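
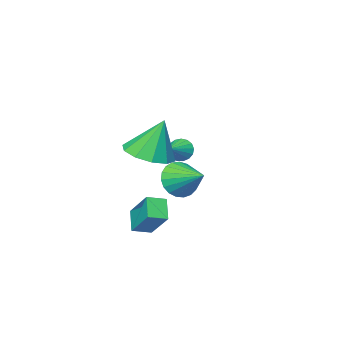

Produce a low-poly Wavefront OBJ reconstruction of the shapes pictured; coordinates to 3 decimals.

v 2.236 -1.039 -0.94
v 3.238 -1.238 -0.658
v 1.844 -0.601 0.76
v 3.198 -0.608 -0.83
v 2.79 -0.142 -1.044
v 2.171 -0.019 -1.219
v 1.577 -0.286 -1.287
v 1.234 -0.841 -1.223
v 1.275 -1.471 -1.051
v 1.682 -1.937 -0.837
v 2.302 -2.06 -0.662
v 2.896 -1.793 -0.594
v -1.668 -4.105 -2.436
v -1.378 -4.333 -2.897
v -0.752 -3.695 -2.064
v -1.456 -4.077 -2.986
v -1.583 -3.827 -2.95
v -1.729 -3.641 -2.796
v -1.861 -3.561 -2.56
v -1.949 -3.606 -2.295
v -1.972 -3.764 -2.063
v -1.926 -4.001 -1.916
v -1.821 -4.262 -1.889
v -1.68 -4.486 -1.987
v -1.537 -4.624 -2.188
v -1.424 -4.642 -2.446
v -1.366 -4.537 -2.702
v 1.902 0.39 -1.958
v 2.321 0.704 -2.641
v 1.838 1.73 -1.382
v 1.98 0.731 -2.744
v 1.625 0.7 -2.711
v 1.318 0.615 -2.548
v 1.112 0.491 -2.283
v 1.043 0.35 -1.961
v 1.123 0.216 -1.64
v 1.337 0.111 -1.373
v 1.649 0.055 -1.207
v 2.005 0.057 -1.172
v 2.343 0.116 -1.272
v 2.605 0.223 -1.491
v 2.745 0.359 -1.79
v 2.74 0.5 -2.119
v 2.59 0.622 -2.42
v 2.566 -1.782 -4.077
v 2.693 -0.599 -2.963
v 1.826 -1.516 -4.274
v 1.954 -0.333 -3.16
v 2.986 -1.147 -4.8
v 3.114 0.036 -3.686
v 2.247 -0.881 -4.997
v 2.374 0.302 -3.883
f 2 1 4
f 2 4 3
f 4 1 5
f 4 5 3
f 5 1 6
f 5 6 3
f 6 1 7
f 6 7 3
f 7 1 8
f 7 8 3
f 8 1 9
f 8 9 3
f 9 1 10
f 9 10 3
f 10 1 11
f 10 11 3
f 11 1 12
f 11 12 3
f 12 1 2
f 12 2 3
f 14 13 16
f 14 16 15
f 16 13 17
f 16 17 15
f 17 13 18
f 17 18 15
f 18 13 19
f 18 19 15
f 19 13 20
f 19 20 15
f 20 13 21
f 20 21 15
f 21 13 22
f 21 22 15
f 22 13 23
f 22 23 15
f 23 13 24
f 23 24 15
f 24 13 25
f 24 25 15
f 25 13 26
f 25 26 15
f 26 13 27
f 26 27 15
f 27 13 14
f 27 14 15
f 29 28 31
f 29 31 30
f 31 28 32
f 31 32 30
f 32 28 33
f 32 33 30
f 33 28 34
f 33 34 30
f 34 28 35
f 34 35 30
f 35 28 36
f 35 36 30
f 36 28 37
f 36 37 30
f 37 28 38
f 37 38 30
f 38 28 39
f 38 39 30
f 39 28 40
f 39 40 30
f 40 28 41
f 40 41 30
f 41 28 42
f 41 42 30
f 42 28 43
f 42 43 30
f 43 28 44
f 43 44 30
f 44 28 29
f 44 29 30
f 46 48 45
f 49 46 45
f 45 48 47
f 47 49 45
f 46 52 48
f 50 46 49
f 50 52 46
f 48 52 47
f 51 49 47
f 47 52 51
f 51 50 49
f 52 50 51



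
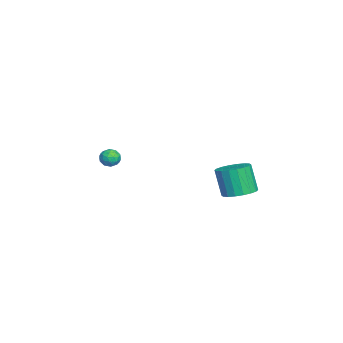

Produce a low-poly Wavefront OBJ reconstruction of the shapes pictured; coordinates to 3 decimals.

v -4.355 -3.087 -1.991
v -4.033 -3.006 -2.564
v -3.907 -4.054 -1.876
v -3.585 -3.973 -2.449
v -3.42 -3.607 -1.922
v -3.697 -3.01 -1.993
v -4.243 -4.05 -2.447
v -4.52 -3.453 -2.518
v -3.963 -3.601 -2.846
v -3.455 -3.327 -2.521
v -4.485 -3.733 -1.919
v -3.977 -3.459 -1.594
v -4.233 -2.962 -2.287
v -3.707 -4.098 -2.153
v -3.61 -3.883 -1.843
v -3.421 -3.836 -2.179
v -4.036 -2.964 -1.952
v -3.847 -2.916 -2.289
v -3.487 -3.27 -1.911
v -4.093 -4.144 -2.151
v -3.904 -4.096 -2.488
v -4.519 -3.224 -2.261
v -4.33 -3.177 -2.597
v -4.453 -3.79 -2.529
v -4.003 -3.264 -2.79
v -3.74 -3.832 -2.723
v -4.126 -3.878 -2.722
v -4.289 -3.526 -2.763
v -3.704 -3.103 -2.599
v -3.441 -3.671 -2.532
v -3.344 -3.456 -2.222
v -3.507 -3.105 -2.263
v -3.663 -3.453 -2.765
v -4.499 -3.389 -1.908
v -4.236 -3.957 -1.841
v -4.433 -3.955 -2.177
v -4.596 -3.604 -2.218
v -4.2 -3.228 -1.717
v -3.937 -3.796 -1.65
v -3.651 -3.534 -1.677
v -3.814 -3.182 -1.718
v -4.277 -3.607 -1.675
v 0.982 4.017 -2.172
v 1.787 3.445 -2.101
v 1.343 3.03 -0.417
v 0.538 3.603 -0.488
v 1.933 3.838 -1.965
v 1.49 3.423 -0.281
v 1.892 4.266 -1.871
v 1.448 3.852 -0.187
v 1.67 4.645 -1.836
v 1.226 4.231 -0.152
v 1.311 4.9 -1.868
v 0.868 4.485 -0.184
v 0.888 4.98 -1.96
v 0.444 4.565 -0.276
v 0.483 4.869 -2.094
v 0.039 4.454 -0.41
v 0.177 4.59 -2.243
v -0.267 4.175 -0.559
v 0.03 4.197 -2.379
v -0.413 3.782 -0.695
v 0.072 3.768 -2.473
v -0.372 3.354 -0.789
v 0.294 3.389 -2.508
v -0.15 2.975 -0.824
v 0.652 3.135 -2.476
v 0.209 2.72 -0.792
v 1.076 3.055 -2.384
v 0.632 2.64 -0.7
v 1.481 3.166 -2.25
v 1.037 2.751 -0.566
f 1 38 17
f 38 12 41
f 17 41 6
f 38 41 17
f 1 17 13
f 17 6 18
f 13 18 2
f 17 18 13
f 1 13 22
f 13 2 23
f 22 23 8
f 13 23 22
f 1 22 34
f 22 8 37
f 34 37 11
f 22 37 34
f 1 34 38
f 34 11 42
f 38 42 12
f 34 42 38
f 2 18 29
f 18 6 32
f 29 32 10
f 18 32 29
f 6 41 19
f 41 12 40
f 19 40 5
f 41 40 19
f 12 42 39
f 42 11 35
f 39 35 3
f 42 35 39
f 11 37 36
f 37 8 24
f 36 24 7
f 37 24 36
f 8 23 28
f 23 2 25
f 28 25 9
f 23 25 28
f 4 30 16
f 30 10 31
f 16 31 5
f 30 31 16
f 4 16 14
f 16 5 15
f 14 15 3
f 16 15 14
f 4 14 21
f 14 3 20
f 21 20 7
f 14 20 21
f 4 21 26
f 21 7 27
f 26 27 9
f 21 27 26
f 4 26 30
f 26 9 33
f 30 33 10
f 26 33 30
f 5 31 19
f 31 10 32
f 19 32 6
f 31 32 19
f 3 15 39
f 15 5 40
f 39 40 12
f 15 40 39
f 7 20 36
f 20 3 35
f 36 35 11
f 20 35 36
f 9 27 28
f 27 7 24
f 28 24 8
f 27 24 28
f 10 33 29
f 33 9 25
f 29 25 2
f 33 25 29
f 44 43 47
f 44 47 45
f 45 47 48
f 45 48 46
f 47 43 49
f 47 49 48
f 48 49 50
f 48 50 46
f 49 43 51
f 49 51 50
f 50 51 52
f 50 52 46
f 51 43 53
f 51 53 52
f 52 53 54
f 52 54 46
f 53 43 55
f 53 55 54
f 54 55 56
f 54 56 46
f 55 43 57
f 55 57 56
f 56 57 58
f 56 58 46
f 57 43 59
f 57 59 58
f 58 59 60
f 58 60 46
f 59 43 61
f 59 61 60
f 60 61 62
f 60 62 46
f 61 43 63
f 61 63 62
f 62 63 64
f 62 64 46
f 63 43 65
f 63 65 64
f 64 65 66
f 64 66 46
f 65 43 67
f 65 67 66
f 66 67 68
f 66 68 46
f 67 43 69
f 67 69 68
f 68 69 70
f 68 70 46
f 69 43 71
f 69 71 70
f 70 71 72
f 70 72 46
f 71 43 44
f 71 44 72
f 72 44 45
f 72 45 46



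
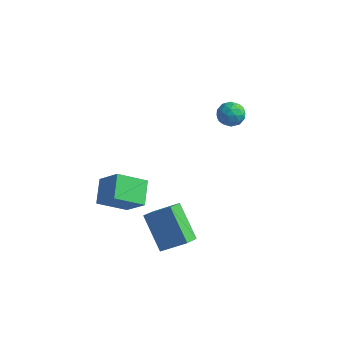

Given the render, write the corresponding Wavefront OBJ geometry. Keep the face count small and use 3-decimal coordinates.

v 0.712 -3.054 -4.602
v -0.231 -4.187 -3.735
v 0.12 -1.989 -3.854
v -0.823 -3.121 -2.988
v 1.863 -3.179 -3.512
v 0.92 -4.311 -2.646
v 1.271 -2.113 -2.765
v 0.328 -3.246 -1.898
v 2.688 -4.427 -2.889
v 3.789 -3.842 -2.109
v 2.545 -3.459 -3.413
v 3.646 -2.874 -2.633
v 4.054 -5.026 -4.367
v 5.155 -4.441 -3.587
v 3.911 -4.058 -4.891
v 5.012 -3.473 -4.111
v 2.635 2.662 0.427
v 3.366 2.835 0.328
v 2.814 1.585 -0.128
v 3.545 1.758 -0.227
v 3.279 1.621 0.468
v 3.168 2.287 0.812
v 3.012 2.133 -0.612
v 2.901 2.799 -0.268
v 3.598 2.508 -0.314
v 3.764 2.191 0.354
v 2.416 2.229 -0.154
v 2.582 1.912 0.514
v 2.985 2.843 0.426
v 3.195 1.577 -0.226
v 3.039 1.497 0.182
v 3.468 1.598 0.124
v 2.869 2.521 0.711
v 3.298 2.622 0.652
v 3.247 1.909 0.735
v 2.882 1.798 -0.452
v 3.311 1.899 -0.511
v 2.712 2.822 0.076
v 3.141 2.923 0.018
v 2.933 2.511 -0.535
v 3.551 2.752 -0.009
v 3.656 2.119 -0.335
v 3.343 2.34 -0.561
v 3.278 2.731 -0.36
v 3.648 2.566 0.383
v 3.753 1.933 0.057
v 3.597 1.853 0.466
v 3.532 2.244 0.667
v 3.785 2.374 0.006
v 2.427 2.487 0.143
v 2.532 1.854 -0.183
v 2.648 2.176 -0.467
v 2.583 2.567 -0.266
v 2.524 2.301 0.535
v 2.629 1.668 0.209
v 2.902 1.689 0.56
v 2.837 2.08 0.761
v 2.395 2.046 0.194
f 2 4 1
f 5 2 1
f 1 4 3
f 3 5 1
f 2 8 4
f 6 2 5
f 6 8 2
f 4 8 3
f 7 5 3
f 3 8 7
f 7 6 5
f 8 6 7
f 10 12 9
f 13 10 9
f 9 12 11
f 11 13 9
f 10 16 12
f 14 10 13
f 14 16 10
f 12 16 11
f 15 13 11
f 11 16 15
f 15 14 13
f 16 14 15
f 17 54 33
f 54 28 57
f 33 57 22
f 54 57 33
f 17 33 29
f 33 22 34
f 29 34 18
f 33 34 29
f 17 29 38
f 29 18 39
f 38 39 24
f 29 39 38
f 17 38 50
f 38 24 53
f 50 53 27
f 38 53 50
f 17 50 54
f 50 27 58
f 54 58 28
f 50 58 54
f 18 34 45
f 34 22 48
f 45 48 26
f 34 48 45
f 22 57 35
f 57 28 56
f 35 56 21
f 57 56 35
f 28 58 55
f 58 27 51
f 55 51 19
f 58 51 55
f 27 53 52
f 53 24 40
f 52 40 23
f 53 40 52
f 24 39 44
f 39 18 41
f 44 41 25
f 39 41 44
f 20 46 32
f 46 26 47
f 32 47 21
f 46 47 32
f 20 32 30
f 32 21 31
f 30 31 19
f 32 31 30
f 20 30 37
f 30 19 36
f 37 36 23
f 30 36 37
f 20 37 42
f 37 23 43
f 42 43 25
f 37 43 42
f 20 42 46
f 42 25 49
f 46 49 26
f 42 49 46
f 21 47 35
f 47 26 48
f 35 48 22
f 47 48 35
f 19 31 55
f 31 21 56
f 55 56 28
f 31 56 55
f 23 36 52
f 36 19 51
f 52 51 27
f 36 51 52
f 25 43 44
f 43 23 40
f 44 40 24
f 43 40 44
f 26 49 45
f 49 25 41
f 45 41 18
f 49 41 45



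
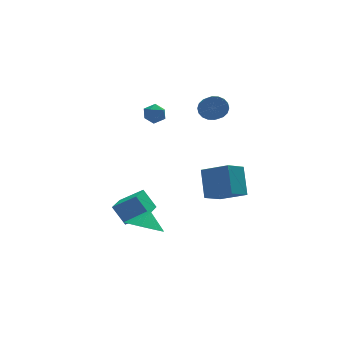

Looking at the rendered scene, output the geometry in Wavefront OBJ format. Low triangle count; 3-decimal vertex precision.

v 3.198 -4.172 -0.666
v 3.401 -2.997 0.736
v 2.11 -3.049 -1.45
v 2.312 -1.874 -0.049
v 4.268 -3.586 -1.311
v 4.47 -2.411 0.09
v 3.179 -2.463 -2.096
v 3.382 -1.288 -0.694
v 4.163 1.819 2.322
v 4.509 1.405 1.773
v 4.143 -0.113 2.689
v 3.797 0.301 3.238
v 4.765 1.474 1.99
v 4.4 -0.045 2.905
v 4.902 1.611 2.272
v 4.537 0.093 3.188
v 4.893 1.789 2.565
v 4.528 0.271 3.48
v 4.739 1.974 2.809
v 4.374 0.456 3.724
v 4.471 2.128 2.957
v 4.106 0.609 3.872
v 4.142 2.22 2.979
v 3.776 0.702 3.895
v 3.817 2.233 2.871
v 3.451 0.715 3.787
v 3.56 2.165 2.655
v 3.195 0.646 3.57
v 3.423 2.027 2.372
v 3.058 0.509 3.288
v 3.432 1.849 2.08
v 3.067 0.331 2.995
v 3.586 1.664 1.836
v 3.221 0.146 2.751
v 3.854 1.511 1.688
v 3.489 -0.008 2.603
v 4.184 1.418 1.665
v 3.818 -0.1 2.581
v 0.896 3.205 1.49
v 1.586 3.107 1.39
v 0.934 2.533 2.41
v 1.624 2.435 2.31
v 1.383 3.066 2.511
v 1.36 3.481 1.942
v 1.16 2.159 1.858
v 1.137 2.574 1.289
v 1.75 2.46 1.618
v 1.888 3.021 2.021
v 0.632 2.619 1.779
v 0.77 3.18 2.182
v -1.016 -2.518 -3.374
v -0.179 -2.175 -3.982
v -0.544 -2.062 -2.466
v -0.465 -1.824 -4.009
v -0.847 -1.594 -3.926
v -1.257 -1.523 -3.748
v -1.626 -1.624 -3.505
v -1.89 -1.88 -3.239
v -2.002 -2.246 -2.997
v -1.944 -2.659 -2.819
v -1.726 -3.048 -2.738
v -1.385 -3.345 -2.767
v -0.98 -3.499 -2.9
v -0.581 -3.483 -3.116
v -0.258 -3.301 -3.376
v -0.066 -2.983 -3.635
v -0.038 -2.585 -3.85
v -0.138 -0.661 -3.691
v -0.669 -0.021 -2.615
v -1.33 -0.187 -4.561
v -1.861 0.453 -3.485
v 0.661 0.647 -4.075
v 0.13 1.287 -2.999
v -0.531 1.121 -4.945
v -1.062 1.761 -3.869
f 2 4 1
f 5 2 1
f 1 4 3
f 3 5 1
f 2 8 4
f 6 2 5
f 6 8 2
f 4 8 3
f 7 5 3
f 3 8 7
f 7 6 5
f 8 6 7
f 10 9 13
f 10 13 11
f 11 13 14
f 11 14 12
f 13 9 15
f 13 15 14
f 14 15 16
f 14 16 12
f 15 9 17
f 15 17 16
f 16 17 18
f 16 18 12
f 17 9 19
f 17 19 18
f 18 19 20
f 18 20 12
f 19 9 21
f 19 21 20
f 20 21 22
f 20 22 12
f 21 9 23
f 21 23 22
f 22 23 24
f 22 24 12
f 23 9 25
f 23 25 24
f 24 25 26
f 24 26 12
f 25 9 27
f 25 27 26
f 26 27 28
f 26 28 12
f 27 9 29
f 27 29 28
f 28 29 30
f 28 30 12
f 29 9 31
f 29 31 30
f 30 31 32
f 30 32 12
f 31 9 33
f 31 33 32
f 32 33 34
f 32 34 12
f 33 9 35
f 33 35 34
f 34 35 36
f 34 36 12
f 35 9 37
f 35 37 36
f 36 37 38
f 36 38 12
f 37 9 10
f 37 10 38
f 38 10 11
f 38 11 12
f 39 50 44
f 39 44 40
f 39 40 46
f 39 46 49
f 39 49 50
f 40 44 48
f 44 50 43
f 50 49 41
f 49 46 45
f 46 40 47
f 42 48 43
f 42 43 41
f 42 41 45
f 42 45 47
f 42 47 48
f 43 48 44
f 41 43 50
f 45 41 49
f 47 45 46
f 48 47 40
f 52 51 54
f 52 54 53
f 54 51 55
f 54 55 53
f 55 51 56
f 55 56 53
f 56 51 57
f 56 57 53
f 57 51 58
f 57 58 53
f 58 51 59
f 58 59 53
f 59 51 60
f 59 60 53
f 60 51 61
f 60 61 53
f 61 51 62
f 61 62 53
f 62 51 63
f 62 63 53
f 63 51 64
f 63 64 53
f 64 51 65
f 64 65 53
f 65 51 66
f 65 66 53
f 66 51 67
f 66 67 53
f 67 51 52
f 67 52 53
f 69 71 68
f 72 69 68
f 68 71 70
f 70 72 68
f 69 75 71
f 73 69 72
f 73 75 69
f 71 75 70
f 74 72 70
f 70 75 74
f 74 73 72
f 75 73 74



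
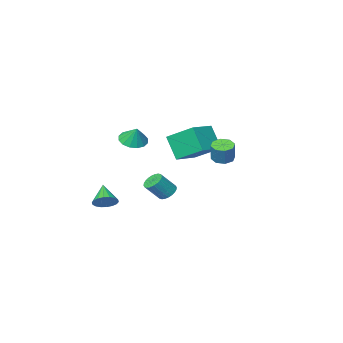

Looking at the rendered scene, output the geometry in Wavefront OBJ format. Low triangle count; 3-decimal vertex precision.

v -3.846 -4.498 0.188
v -3.748 -5.516 1.789
v -4.735 -2.871 1.276
v -4.638 -3.889 2.877
v -2.082 -3.771 0.543
v -1.985 -4.789 2.144
v -2.972 -2.144 1.631
v -2.874 -3.162 3.232
v -2.354 1.037 2.09
v -1.704 0.757 2.034
v -1.436 1.143 3.214
v -2.086 1.423 3.27
v -1.722 1.274 1.869
v -1.454 1.66 3.049
v -2.111 1.653 1.833
v -1.843 2.039 3.013
v -2.642 1.671 1.948
v -2.374 2.056 3.128
v -3.004 1.317 2.146
v -2.736 1.703 3.326
v -2.986 0.8 2.311
v -2.718 1.186 3.491
v -2.597 0.421 2.347
v -2.329 0.807 3.527
v -2.066 0.404 2.232
v -1.798 0.789 3.412
v 3.646 -2.272 -1.397
v 4.385 -2.551 -1.371
v 3.214 -3.328 -0.423
v 4.383 -2.312 -1.113
v 4.234 -2.065 -0.911
v 3.969 -1.859 -0.806
v 3.641 -1.735 -0.817
v 3.313 -1.718 -0.944
v 3.052 -1.81 -1.16
v 2.908 -1.993 -1.423
v 2.91 -2.232 -1.681
v 3.059 -2.479 -1.882
v 3.324 -2.685 -1.988
v 3.652 -2.809 -1.976
v 3.98 -2.827 -1.85
v 4.241 -2.735 -1.634
v 2.93 3.638 1.189
v 3.334 3.336 0.794
v 4.213 3.2 1.796
v 3.81 3.502 2.191
v 3.405 3.574 0.764
v 4.284 3.438 1.766
v 3.403 3.821 0.799
v 4.283 3.685 1.801
v 3.33 4.041 0.893
v 4.209 3.905 1.895
v 3.196 4.199 1.032
v 4.075 4.063 2.034
v 3.021 4.271 1.195
v 3.901 4.136 2.197
v 2.833 4.248 1.357
v 3.712 4.112 2.359
v 2.659 4.131 1.494
v 3.539 3.995 2.496
v 2.527 3.94 1.584
v 3.406 3.804 2.586
v 2.456 3.702 1.614
v 3.335 3.566 2.616
v 2.457 3.455 1.579
v 3.337 3.319 2.581
v 2.531 3.235 1.485
v 3.41 3.099 2.487
v 2.665 3.077 1.346
v 3.544 2.941 2.348
v 2.839 3.004 1.183
v 3.719 2.869 2.185
v 3.028 3.028 1.021
v 3.907 2.892 2.023
v 3.201 3.145 0.884
v 4.081 3.009 1.886
v 1.962 -1.886 3.451
v 2.634 -2.415 3.698
v 2.038 -1.314 4.469
v 2.834 -2.06 3.483
v 2.801 -1.658 3.26
v 2.543 -1.317 3.088
v 2.129 -1.129 3.014
v 1.671 -1.143 3.056
v 1.29 -1.357 3.204
v 1.09 -1.712 3.419
v 1.123 -2.114 3.642
v 1.381 -2.454 3.814
v 1.795 -2.643 3.888
v 2.253 -2.628 3.846
f 2 4 1
f 5 2 1
f 1 4 3
f 3 5 1
f 2 8 4
f 6 2 5
f 6 8 2
f 4 8 3
f 7 5 3
f 3 8 7
f 7 6 5
f 8 6 7
f 10 9 13
f 10 13 11
f 11 13 14
f 11 14 12
f 13 9 15
f 13 15 14
f 14 15 16
f 14 16 12
f 15 9 17
f 15 17 16
f 16 17 18
f 16 18 12
f 17 9 19
f 17 19 18
f 18 19 20
f 18 20 12
f 19 9 21
f 19 21 20
f 20 21 22
f 20 22 12
f 21 9 23
f 21 23 22
f 22 23 24
f 22 24 12
f 23 9 25
f 23 25 24
f 24 25 26
f 24 26 12
f 25 9 10
f 25 10 26
f 26 10 11
f 26 11 12
f 28 27 30
f 28 30 29
f 30 27 31
f 30 31 29
f 31 27 32
f 31 32 29
f 32 27 33
f 32 33 29
f 33 27 34
f 33 34 29
f 34 27 35
f 34 35 29
f 35 27 36
f 35 36 29
f 36 27 37
f 36 37 29
f 37 27 38
f 37 38 29
f 38 27 39
f 38 39 29
f 39 27 40
f 39 40 29
f 40 27 41
f 40 41 29
f 41 27 42
f 41 42 29
f 42 27 28
f 42 28 29
f 44 43 47
f 44 47 45
f 45 47 48
f 45 48 46
f 47 43 49
f 47 49 48
f 48 49 50
f 48 50 46
f 49 43 51
f 49 51 50
f 50 51 52
f 50 52 46
f 51 43 53
f 51 53 52
f 52 53 54
f 52 54 46
f 53 43 55
f 53 55 54
f 54 55 56
f 54 56 46
f 55 43 57
f 55 57 56
f 56 57 58
f 56 58 46
f 57 43 59
f 57 59 58
f 58 59 60
f 58 60 46
f 59 43 61
f 59 61 60
f 60 61 62
f 60 62 46
f 61 43 63
f 61 63 62
f 62 63 64
f 62 64 46
f 63 43 65
f 63 65 64
f 64 65 66
f 64 66 46
f 65 43 67
f 65 67 66
f 66 67 68
f 66 68 46
f 67 43 69
f 67 69 68
f 68 69 70
f 68 70 46
f 69 43 71
f 69 71 70
f 70 71 72
f 70 72 46
f 71 43 73
f 71 73 72
f 72 73 74
f 72 74 46
f 73 43 75
f 73 75 74
f 74 75 76
f 74 76 46
f 75 43 44
f 75 44 76
f 76 44 45
f 76 45 46
f 78 77 80
f 78 80 79
f 80 77 81
f 80 81 79
f 81 77 82
f 81 82 79
f 82 77 83
f 82 83 79
f 83 77 84
f 83 84 79
f 84 77 85
f 84 85 79
f 85 77 86
f 85 86 79
f 86 77 87
f 86 87 79
f 87 77 88
f 87 88 79
f 88 77 89
f 88 89 79
f 89 77 90
f 89 90 79
f 90 77 78
f 90 78 79



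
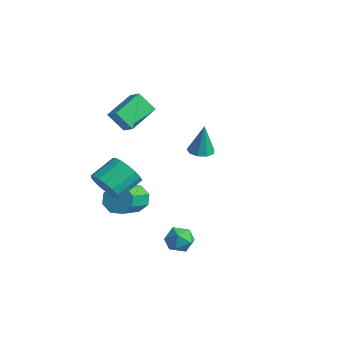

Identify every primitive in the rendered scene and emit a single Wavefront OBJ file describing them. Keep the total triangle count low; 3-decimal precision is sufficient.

v 3.353 -1.519 -2.278
v 3.869 -2.14 -1.946
v 2.251 -2.4 -2.214
v 2.767 -3.021 -1.882
v 2.574 -2.313 -1.408
v 3.256 -1.769 -1.448
v 2.864 -2.771 -2.712
v 3.546 -2.227 -2.752
v 3.567 -2.914 -2.214
v 3.387 -2.631 -1.408
v 2.733 -1.909 -2.752
v 2.553 -1.626 -1.946
v -2.569 -0.926 -2.53
v -1.977 -1.058 -3.236
v -1.2 -2.706 -2.275
v -1.791 -2.574 -1.57
v -1.708 -0.636 -2.73
v -0.93 -2.284 -1.769
v -1.943 -0.384 -2.107
v -1.165 -2.032 -1.146
v -2.544 -0.449 -1.732
v -1.767 -2.097 -0.771
v -3.16 -0.794 -1.825
v -2.383 -2.442 -0.864
v -3.43 -1.216 -2.331
v -2.652 -2.864 -1.37
v -3.195 -1.468 -2.954
v -2.417 -3.116 -1.993
v -2.593 -1.403 -3.329
v -1.816 -3.051 -2.368
v -3.383 -1.438 3.901
v -3.743 0.352 4.585
v -4.22 -1.405 3.373
v -4.58 0.386 4.056
v -2.68 -0.886 2.824
v -3.04 0.905 3.507
v -3.517 -0.852 2.295
v -3.877 0.938 2.979
v -1.302 -3.709 0.143
v -0.376 -3.458 -0.308
v -0.393 -2.001 0.465
v -1.318 -2.251 0.917
v -0.722 -3.287 -0.638
v -0.738 -1.83 0.136
v -1.201 -3.213 -0.788
v -1.217 -1.756 -0.015
v -1.702 -3.252 -0.725
v -1.719 -1.795 0.048
v -2.113 -3.396 -0.464
v -2.129 -1.938 0.31
v -2.337 -3.611 -0.063
v -2.354 -2.154 0.711
v -2.324 -3.849 0.385
v -2.341 -2.392 1.159
v -2.077 -4.054 0.778
v -2.094 -2.597 1.551
v -1.652 -4.181 1.025
v -1.669 -2.724 1.799
v -1.147 -4.199 1.07
v -1.164 -2.742 1.844
v -0.678 -4.105 0.903
v -0.694 -2.648 1.677
v -0.351 -3.92 0.562
v -0.368 -2.463 1.335
v -0.242 -3.687 0.125
v -0.259 -2.229 0.898
v -2.835 3.84 -0.78
v -2.154 4.193 -0.848
v -2.725 4 1.16
v -2.542 4.548 -0.855
v -3.068 4.572 -0.827
v -3.484 4.254 -0.778
v -3.597 3.741 -0.729
v -3.353 3.275 -0.704
v -2.867 3.073 -0.715
v -2.365 3.23 -0.756
v -2.084 3.672 -0.809
f 1 12 6
f 1 6 2
f 1 2 8
f 1 8 11
f 1 11 12
f 2 6 10
f 6 12 5
f 12 11 3
f 11 8 7
f 8 2 9
f 4 10 5
f 4 5 3
f 4 3 7
f 4 7 9
f 4 9 10
f 5 10 6
f 3 5 12
f 7 3 11
f 9 7 8
f 10 9 2
f 14 13 17
f 14 17 15
f 15 17 18
f 15 18 16
f 17 13 19
f 17 19 18
f 18 19 20
f 18 20 16
f 19 13 21
f 19 21 20
f 20 21 22
f 20 22 16
f 21 13 23
f 21 23 22
f 22 23 24
f 22 24 16
f 23 13 25
f 23 25 24
f 24 25 26
f 24 26 16
f 25 13 27
f 25 27 26
f 26 27 28
f 26 28 16
f 27 13 29
f 27 29 28
f 28 29 30
f 28 30 16
f 29 13 14
f 29 14 30
f 30 14 15
f 30 15 16
f 32 34 31
f 35 32 31
f 31 34 33
f 33 35 31
f 32 38 34
f 36 32 35
f 36 38 32
f 34 38 33
f 37 35 33
f 33 38 37
f 37 36 35
f 38 36 37
f 40 39 43
f 40 43 41
f 41 43 44
f 41 44 42
f 43 39 45
f 43 45 44
f 44 45 46
f 44 46 42
f 45 39 47
f 45 47 46
f 46 47 48
f 46 48 42
f 47 39 49
f 47 49 48
f 48 49 50
f 48 50 42
f 49 39 51
f 49 51 50
f 50 51 52
f 50 52 42
f 51 39 53
f 51 53 52
f 52 53 54
f 52 54 42
f 53 39 55
f 53 55 54
f 54 55 56
f 54 56 42
f 55 39 57
f 55 57 56
f 56 57 58
f 56 58 42
f 57 39 59
f 57 59 58
f 58 59 60
f 58 60 42
f 59 39 61
f 59 61 60
f 60 61 62
f 60 62 42
f 61 39 63
f 61 63 62
f 62 63 64
f 62 64 42
f 63 39 65
f 63 65 64
f 64 65 66
f 64 66 42
f 65 39 40
f 65 40 66
f 66 40 41
f 66 41 42
f 68 67 70
f 68 70 69
f 70 67 71
f 70 71 69
f 71 67 72
f 71 72 69
f 72 67 73
f 72 73 69
f 73 67 74
f 73 74 69
f 74 67 75
f 74 75 69
f 75 67 76
f 75 76 69
f 76 67 77
f 76 77 69
f 77 67 68
f 77 68 69



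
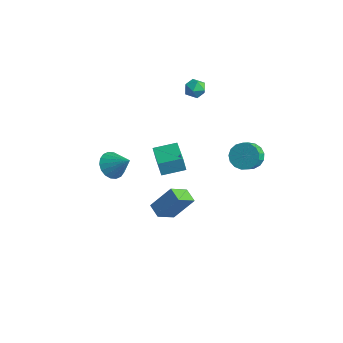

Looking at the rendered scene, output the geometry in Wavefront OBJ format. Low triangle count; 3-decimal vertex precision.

v -2.392 3.767 3.621
v -1.871 3.891 4.141
v -2.129 2.589 3.639
v -1.608 2.713 4.159
v -2.331 2.79 4.328
v -2.494 3.518 4.318
v -1.506 2.962 3.462
v -1.669 3.69 3.452
v -1.324 3.393 4.043
v -1.833 3.287 4.579
v -2.167 3.193 3.201
v -2.676 3.087 3.737
v -0.223 -0.036 -5.186
v -0.242 -1.294 -4.333
v -1.141 0.183 -4.884
v -1.159 -1.075 -4.031
v 0.499 0.955 -3.709
v 0.481 -0.303 -2.856
v -0.418 1.174 -3.407
v -0.437 -0.084 -2.554
v 2.844 3.066 0.837
v 3.146 2.584 0.101
v 3.458 1.853 0.707
v 3.156 2.334 1.443
v 3.497 2.831 0.218
v 3.809 2.1 0.824
v 3.699 3.132 0.476
v 4.011 2.401 1.083
v 3.705 3.417 0.818
v 4.017 2.686 1.424
v 3.513 3.622 1.163
v 3.825 2.891 1.77
v 3.169 3.7 1.434
v 3.481 2.969 2.041
v 2.749 3.632 1.568
v 3.062 2.901 2.175
v 2.352 3.435 1.534
v 2.664 2.703 2.141
v 2.067 3.152 1.341
v 2.379 2.421 1.948
v 1.96 2.85 1.032
v 2.273 2.119 1.639
v 2.056 2.598 0.678
v 2.368 1.866 1.285
v 2.332 2.452 0.361
v 2.644 1.721 0.967
v 2.725 2.447 0.152
v 3.038 1.716 0.759
v -3.98 1.871 -3.28
v -4.17 1.778 -2.272
v -3.2 3.172 -3.013
v -3.391 3.079 -2.005
v -2.269 0.801 -3.055
v -2.46 0.708 -2.047
v -1.49 2.102 -2.788
v -1.68 2.009 -1.78
v -2.328 -2.944 0.116
v -1.902 -2.405 -0.554
v -1.152 -2.596 1.144
v -2.158 -2.126 -0.356
v -2.448 -2.009 -0.064
v -2.714 -2.078 0.263
v -2.903 -2.318 0.562
v -2.978 -2.682 0.772
v -2.925 -3.098 0.852
v -2.754 -3.484 0.787
v -2.498 -3.763 0.588
v -2.208 -3.88 0.297
v -1.943 -3.811 -0.031
v -1.753 -3.571 -0.329
v -1.678 -3.207 -0.539
v -1.731 -2.791 -0.619
f 1 12 6
f 1 6 2
f 1 2 8
f 1 8 11
f 1 11 12
f 2 6 10
f 6 12 5
f 12 11 3
f 11 8 7
f 8 2 9
f 4 10 5
f 4 5 3
f 4 3 7
f 4 7 9
f 4 9 10
f 5 10 6
f 3 5 12
f 7 3 11
f 9 7 8
f 10 9 2
f 14 16 13
f 17 14 13
f 13 16 15
f 15 17 13
f 14 20 16
f 18 14 17
f 18 20 14
f 16 20 15
f 19 17 15
f 15 20 19
f 19 18 17
f 20 18 19
f 22 21 25
f 22 25 23
f 23 25 26
f 23 26 24
f 25 21 27
f 25 27 26
f 26 27 28
f 26 28 24
f 27 21 29
f 27 29 28
f 28 29 30
f 28 30 24
f 29 21 31
f 29 31 30
f 30 31 32
f 30 32 24
f 31 21 33
f 31 33 32
f 32 33 34
f 32 34 24
f 33 21 35
f 33 35 34
f 34 35 36
f 34 36 24
f 35 21 37
f 35 37 36
f 36 37 38
f 36 38 24
f 37 21 39
f 37 39 38
f 38 39 40
f 38 40 24
f 39 21 41
f 39 41 40
f 40 41 42
f 40 42 24
f 41 21 43
f 41 43 42
f 42 43 44
f 42 44 24
f 43 21 45
f 43 45 44
f 44 45 46
f 44 46 24
f 45 21 47
f 45 47 46
f 46 47 48
f 46 48 24
f 47 21 22
f 47 22 48
f 48 22 23
f 48 23 24
f 50 52 49
f 53 50 49
f 49 52 51
f 51 53 49
f 50 56 52
f 54 50 53
f 54 56 50
f 52 56 51
f 55 53 51
f 51 56 55
f 55 54 53
f 56 54 55
f 58 57 60
f 58 60 59
f 60 57 61
f 60 61 59
f 61 57 62
f 61 62 59
f 62 57 63
f 62 63 59
f 63 57 64
f 63 64 59
f 64 57 65
f 64 65 59
f 65 57 66
f 65 66 59
f 66 57 67
f 66 67 59
f 67 57 68
f 67 68 59
f 68 57 69
f 68 69 59
f 69 57 70
f 69 70 59
f 70 57 71
f 70 71 59
f 71 57 72
f 71 72 59
f 72 57 58
f 72 58 59



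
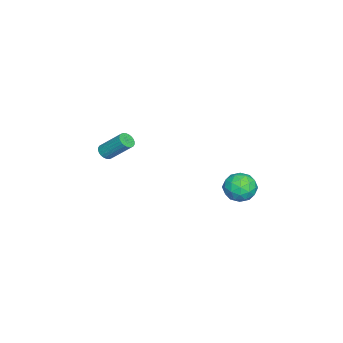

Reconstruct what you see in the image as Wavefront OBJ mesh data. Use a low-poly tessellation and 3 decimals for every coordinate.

v -1.202 -3.97 -1.822
v -0.75 -4.195 -1.66
v -0.566 -2.935 -0.417
v -1.018 -2.71 -0.578
v -0.681 -4.064 -1.804
v -0.496 -2.803 -0.561
v -0.691 -3.918 -1.95
v -0.506 -2.657 -0.707
v -0.779 -3.78 -2.077
v -0.594 -2.52 -0.834
v -0.931 -3.671 -2.165
v -0.746 -2.411 -0.922
v -1.125 -3.608 -2.2
v -0.94 -2.347 -0.957
v -1.33 -3.6 -2.178
v -1.146 -2.339 -0.935
v -1.516 -3.648 -2.102
v -1.332 -2.387 -0.859
v -1.654 -3.745 -1.983
v -1.47 -2.485 -0.74
v -1.724 -3.877 -1.839
v -1.539 -2.616 -0.596
v -1.714 -4.023 -1.693
v -1.529 -2.762 -0.45
v -1.626 -4.16 -1.566
v -1.441 -2.9 -0.323
v -1.474 -4.269 -1.478
v -1.289 -3.009 -0.235
v -1.28 -4.333 -1.443
v -1.095 -3.072 -0.2
v -1.074 -4.341 -1.465
v -0.89 -3.08 -0.222
v -0.888 -4.293 -1.541
v -0.704 -3.032 -0.298
v -1.006 3.973 -2.188
v -0.25 4.468 -2.588
v -0.67 2.712 -3.112
v 0.086 3.207 -3.512
v 0.13 2.915 -2.569
v -0.077 3.694 -1.998
v -0.843 3.486 -3.702
v -1.05 4.265 -3.131
v -0.149 4.167 -3.524
v 0.453 3.814 -2.824
v -1.373 3.366 -2.876
v -0.771 3.013 -2.176
v -0.657 4.331 -2.307
v -0.263 2.849 -3.393
v -0.237 2.677 -2.839
v 0.208 2.968 -3.074
v -0.556 3.877 -1.96
v -0.111 4.167 -2.195
v 0.112 3.254 -2.184
v -0.809 3.013 -3.505
v -0.364 3.303 -3.74
v -1.128 4.212 -2.626
v -0.683 4.503 -2.861
v -1.032 3.926 -3.516
v -0.153 4.445 -3.092
v 0.044 3.703 -3.635
v -0.502 3.868 -3.747
v -0.624 4.326 -3.411
v 0.2 4.237 -2.681
v 0.397 3.496 -3.224
v 0.423 3.324 -2.669
v 0.301 3.783 -2.334
v 0.259 4.06 -3.231
v -1.317 3.684 -2.476
v -1.12 2.943 -3.019
v -1.221 3.397 -3.366
v -1.343 3.856 -3.031
v -0.964 3.477 -2.065
v -0.767 2.735 -2.608
v -0.296 2.854 -2.289
v -0.418 3.312 -1.953
v -1.179 3.12 -2.469
f 2 1 5
f 2 5 3
f 3 5 6
f 3 6 4
f 5 1 7
f 5 7 6
f 6 7 8
f 6 8 4
f 7 1 9
f 7 9 8
f 8 9 10
f 8 10 4
f 9 1 11
f 9 11 10
f 10 11 12
f 10 12 4
f 11 1 13
f 11 13 12
f 12 13 14
f 12 14 4
f 13 1 15
f 13 15 14
f 14 15 16
f 14 16 4
f 15 1 17
f 15 17 16
f 16 17 18
f 16 18 4
f 17 1 19
f 17 19 18
f 18 19 20
f 18 20 4
f 19 1 21
f 19 21 20
f 20 21 22
f 20 22 4
f 21 1 23
f 21 23 22
f 22 23 24
f 22 24 4
f 23 1 25
f 23 25 24
f 24 25 26
f 24 26 4
f 25 1 27
f 25 27 26
f 26 27 28
f 26 28 4
f 27 1 29
f 27 29 28
f 28 29 30
f 28 30 4
f 29 1 31
f 29 31 30
f 30 31 32
f 30 32 4
f 31 1 33
f 31 33 32
f 32 33 34
f 32 34 4
f 33 1 2
f 33 2 34
f 34 2 3
f 34 3 4
f 35 72 51
f 72 46 75
f 51 75 40
f 72 75 51
f 35 51 47
f 51 40 52
f 47 52 36
f 51 52 47
f 35 47 56
f 47 36 57
f 56 57 42
f 47 57 56
f 35 56 68
f 56 42 71
f 68 71 45
f 56 71 68
f 35 68 72
f 68 45 76
f 72 76 46
f 68 76 72
f 36 52 63
f 52 40 66
f 63 66 44
f 52 66 63
f 40 75 53
f 75 46 74
f 53 74 39
f 75 74 53
f 46 76 73
f 76 45 69
f 73 69 37
f 76 69 73
f 45 71 70
f 71 42 58
f 70 58 41
f 71 58 70
f 42 57 62
f 57 36 59
f 62 59 43
f 57 59 62
f 38 64 50
f 64 44 65
f 50 65 39
f 64 65 50
f 38 50 48
f 50 39 49
f 48 49 37
f 50 49 48
f 38 48 55
f 48 37 54
f 55 54 41
f 48 54 55
f 38 55 60
f 55 41 61
f 60 61 43
f 55 61 60
f 38 60 64
f 60 43 67
f 64 67 44
f 60 67 64
f 39 65 53
f 65 44 66
f 53 66 40
f 65 66 53
f 37 49 73
f 49 39 74
f 73 74 46
f 49 74 73
f 41 54 70
f 54 37 69
f 70 69 45
f 54 69 70
f 43 61 62
f 61 41 58
f 62 58 42
f 61 58 62
f 44 67 63
f 67 43 59
f 63 59 36
f 67 59 63



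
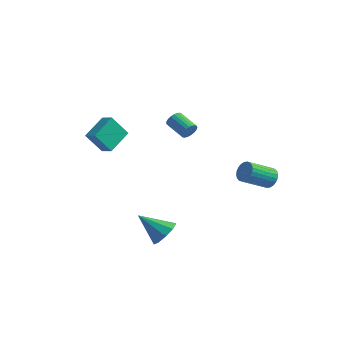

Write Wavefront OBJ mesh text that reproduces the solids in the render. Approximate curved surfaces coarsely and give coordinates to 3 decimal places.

v -4.57 -2.458 3.895
v -3.817 -2.689 4.241
v -4.42 -0.934 4.586
v -3.668 -1.165 4.933
v -3.832 -1.955 2.627
v -3.08 -2.186 2.974
v -3.683 -0.431 3.319
v -2.93 -0.662 3.665
v 3.43 4.039 -0.526
v 3.965 3.984 -0.063
v 3.025 2.706 0.87
v 2.49 2.761 0.406
v 3.812 4.182 0.055
v 2.872 2.904 0.987
v 3.6 4.359 0.084
v 2.661 3.081 1.017
v 3.363 4.487 0.02
v 2.424 3.209 0.953
v 3.136 4.547 -0.126
v 2.196 3.269 0.806
v 2.954 4.529 -0.334
v 2.014 3.251 0.598
v 2.844 4.437 -0.571
v 1.904 3.159 0.361
v 2.823 4.284 -0.801
v 1.883 3.007 0.131
v 2.895 4.094 -0.99
v 1.955 2.816 -0.057
v 3.048 3.896 -1.107
v 2.108 2.618 -0.175
v 3.259 3.719 -1.137
v 2.32 2.441 -0.204
v 3.496 3.591 -1.073
v 2.557 2.313 -0.14
v 3.724 3.531 -0.926
v 2.784 2.253 0.006
v 3.906 3.549 -0.718
v 2.966 2.271 0.214
v 4.016 3.641 -0.481
v 3.076 2.363 0.451
v 4.037 3.793 -0.251
v 3.097 2.516 0.681
v -1.338 3.329 2.224
v -1.09 3.555 2.685
v -2.334 3.957 3.157
v -2.582 3.731 2.696
v -1.088 3.737 2.534
v -2.333 4.14 3.006
v -1.13 3.849 2.329
v -2.374 4.251 2.801
v -1.207 3.871 2.106
v -2.451 4.273 2.578
v -1.307 3.799 1.904
v -2.551 4.202 2.375
v -1.413 3.646 1.757
v -2.657 4.048 2.228
v -1.505 3.438 1.69
v -2.749 3.841 2.162
v -1.569 3.211 1.716
v -2.813 3.614 2.188
v -1.592 3.005 1.83
v -2.836 3.407 2.302
v -1.572 2.854 2.012
v -2.816 3.257 2.484
v -1.511 2.786 2.231
v -2.755 3.188 2.702
v -1.42 2.811 2.448
v -2.665 3.214 2.92
v -1.316 2.926 2.627
v -2.56 3.329 3.099
v -1.214 3.111 2.736
v -2.458 3.513 3.208
v -1.135 3.333 2.757
v -2.379 3.736 3.228
v 1.18 -3.736 -1.343
v 1.644 -4.451 -0.996
v -0.26 -4.104 -0.177
v 1.776 -3.929 -0.669
v 1.629 -3.317 -0.658
v 1.272 -2.901 -0.967
v 0.872 -2.876 -1.453
v 0.617 -3.253 -1.887
v 0.625 -3.856 -2.067
v 0.893 -4.403 -1.908
v 1.295 -4.638 -1.486
f 2 4 1
f 5 2 1
f 1 4 3
f 3 5 1
f 2 8 4
f 6 2 5
f 6 8 2
f 4 8 3
f 7 5 3
f 3 8 7
f 7 6 5
f 8 6 7
f 10 9 13
f 10 13 11
f 11 13 14
f 11 14 12
f 13 9 15
f 13 15 14
f 14 15 16
f 14 16 12
f 15 9 17
f 15 17 16
f 16 17 18
f 16 18 12
f 17 9 19
f 17 19 18
f 18 19 20
f 18 20 12
f 19 9 21
f 19 21 20
f 20 21 22
f 20 22 12
f 21 9 23
f 21 23 22
f 22 23 24
f 22 24 12
f 23 9 25
f 23 25 24
f 24 25 26
f 24 26 12
f 25 9 27
f 25 27 26
f 26 27 28
f 26 28 12
f 27 9 29
f 27 29 28
f 28 29 30
f 28 30 12
f 29 9 31
f 29 31 30
f 30 31 32
f 30 32 12
f 31 9 33
f 31 33 32
f 32 33 34
f 32 34 12
f 33 9 35
f 33 35 34
f 34 35 36
f 34 36 12
f 35 9 37
f 35 37 36
f 36 37 38
f 36 38 12
f 37 9 39
f 37 39 38
f 38 39 40
f 38 40 12
f 39 9 41
f 39 41 40
f 40 41 42
f 40 42 12
f 41 9 10
f 41 10 42
f 42 10 11
f 42 11 12
f 44 43 47
f 44 47 45
f 45 47 48
f 45 48 46
f 47 43 49
f 47 49 48
f 48 49 50
f 48 50 46
f 49 43 51
f 49 51 50
f 50 51 52
f 50 52 46
f 51 43 53
f 51 53 52
f 52 53 54
f 52 54 46
f 53 43 55
f 53 55 54
f 54 55 56
f 54 56 46
f 55 43 57
f 55 57 56
f 56 57 58
f 56 58 46
f 57 43 59
f 57 59 58
f 58 59 60
f 58 60 46
f 59 43 61
f 59 61 60
f 60 61 62
f 60 62 46
f 61 43 63
f 61 63 62
f 62 63 64
f 62 64 46
f 63 43 65
f 63 65 64
f 64 65 66
f 64 66 46
f 65 43 67
f 65 67 66
f 66 67 68
f 66 68 46
f 67 43 69
f 67 69 68
f 68 69 70
f 68 70 46
f 69 43 71
f 69 71 70
f 70 71 72
f 70 72 46
f 71 43 73
f 71 73 72
f 72 73 74
f 72 74 46
f 73 43 44
f 73 44 74
f 74 44 45
f 74 45 46
f 76 75 78
f 76 78 77
f 78 75 79
f 78 79 77
f 79 75 80
f 79 80 77
f 80 75 81
f 80 81 77
f 81 75 82
f 81 82 77
f 82 75 83
f 82 83 77
f 83 75 84
f 83 84 77
f 84 75 85
f 84 85 77
f 85 75 76
f 85 76 77



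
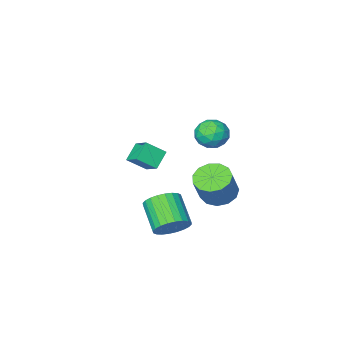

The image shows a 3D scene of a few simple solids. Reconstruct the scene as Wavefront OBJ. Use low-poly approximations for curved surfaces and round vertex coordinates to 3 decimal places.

v 2.739 3.494 -0.731
v 3.737 3.284 -0.773
v 3.458 1.737 0.329
v 2.461 1.946 0.371
v 3.72 3.517 -0.45
v 3.441 1.969 0.652
v 3.553 3.746 -0.171
v 3.275 2.199 0.931
v 3.263 3.937 0.024
v 2.984 2.389 1.126
v 2.893 4.06 0.103
v 2.614 2.513 1.205
v 2.5 4.097 0.056
v 2.221 2.55 1.158
v 2.143 4.042 -0.111
v 1.864 2.495 0.99
v 1.877 3.904 -0.373
v 1.598 2.356 0.729
v 1.742 3.703 -0.689
v 1.463 2.156 0.413
v 1.759 3.471 -1.012
v 1.48 1.923 0.09
v 1.925 3.241 -1.291
v 1.647 1.694 -0.189
v 2.216 3.051 -1.486
v 1.937 1.503 -0.384
v 2.586 2.927 -1.565
v 2.307 1.38 -0.463
v 2.979 2.89 -1.518
v 2.7 1.343 -0.416
v 3.336 2.945 -1.35
v 3.057 1.398 -0.249
v 3.602 3.084 -1.089
v 3.323 1.536 0.013
v -2.58 0.123 2.588
v -2.066 -0.153 1.764
v -2.074 -1.227 3.356
v -1.56 -1.503 2.532
v -1.258 -0.706 3.072
v -1.57 0.129 2.597
v -2.57 -1.509 2.523
v -2.882 -0.674 2.048
v -2.06 -1.161 1.724
v -1.249 -0.665 2.063
v -2.891 -0.715 3.057
v -2.08 -0.219 3.396
v -2.367 0.104 2.109
v -1.773 -1.484 3.011
v -1.595 -1.015 3.328
v -1.293 -1.177 2.844
v -2.076 0.269 2.599
v -1.774 0.107 2.114
v -1.299 -0.218 2.883
v -2.366 -1.487 3.006
v -2.064 -1.649 2.521
v -2.847 -0.203 2.276
v -2.545 -0.365 1.792
v -2.841 -1.162 2.237
v -2.062 -0.651 1.601
v -1.764 -1.445 2.052
v -2.358 -1.448 2.047
v -2.541 -0.958 1.768
v -1.585 -0.36 1.8
v -1.288 -1.153 2.251
v -1.11 -0.684 2.568
v -1.294 -0.194 2.29
v -1.582 -0.952 1.776
v -2.852 -0.227 2.869
v -2.555 -1.02 3.32
v -2.846 -1.186 2.83
v -3.03 -0.696 2.552
v -2.376 0.065 3.068
v -2.078 -0.729 3.519
v -1.599 -0.422 3.352
v -1.782 0.068 3.073
v -2.558 -0.428 3.344
v 0.348 -4.64 0.48
v 0.347 -3.496 1.158
v -0.64 -4.171 -0.312
v -0.64 -3.027 0.366
v 1.2 -4.173 -0.306
v 1.2 -3.029 0.372
v 0.213 -3.704 -1.098
v 0.212 -2.56 -0.42
v -1.279 1.375 -0.533
v -0.327 1.048 -0.867
v 0.411 1.558 0.74
v -0.541 1.885 1.073
v -0.374 1.622 -1.027
v 0.364 2.131 0.579
v -0.708 2.117 -1.031
v 0.03 2.626 0.576
v -1.223 2.377 -0.876
v -0.485 2.886 0.73
v -1.756 2.318 -0.613
v -1.018 2.828 0.993
v -2.138 1.961 -0.325
v -1.4 2.47 1.282
v -2.246 1.417 -0.102
v -1.508 1.927 1.504
v -2.048 0.86 -0.017
v -1.31 1.37 1.59
v -1.606 0.467 -0.095
v -0.868 0.976 1.511
v -1.059 0.362 -0.313
v -0.321 0.871 1.294
v -0.583 0.579 -0.601
v 0.155 1.088 1.006
f 2 1 5
f 2 5 3
f 3 5 6
f 3 6 4
f 5 1 7
f 5 7 6
f 6 7 8
f 6 8 4
f 7 1 9
f 7 9 8
f 8 9 10
f 8 10 4
f 9 1 11
f 9 11 10
f 10 11 12
f 10 12 4
f 11 1 13
f 11 13 12
f 12 13 14
f 12 14 4
f 13 1 15
f 13 15 14
f 14 15 16
f 14 16 4
f 15 1 17
f 15 17 16
f 16 17 18
f 16 18 4
f 17 1 19
f 17 19 18
f 18 19 20
f 18 20 4
f 19 1 21
f 19 21 20
f 20 21 22
f 20 22 4
f 21 1 23
f 21 23 22
f 22 23 24
f 22 24 4
f 23 1 25
f 23 25 24
f 24 25 26
f 24 26 4
f 25 1 27
f 25 27 26
f 26 27 28
f 26 28 4
f 27 1 29
f 27 29 28
f 28 29 30
f 28 30 4
f 29 1 31
f 29 31 30
f 30 31 32
f 30 32 4
f 31 1 33
f 31 33 32
f 32 33 34
f 32 34 4
f 33 1 2
f 33 2 34
f 34 2 3
f 34 3 4
f 35 72 51
f 72 46 75
f 51 75 40
f 72 75 51
f 35 51 47
f 51 40 52
f 47 52 36
f 51 52 47
f 35 47 56
f 47 36 57
f 56 57 42
f 47 57 56
f 35 56 68
f 56 42 71
f 68 71 45
f 56 71 68
f 35 68 72
f 68 45 76
f 72 76 46
f 68 76 72
f 36 52 63
f 52 40 66
f 63 66 44
f 52 66 63
f 40 75 53
f 75 46 74
f 53 74 39
f 75 74 53
f 46 76 73
f 76 45 69
f 73 69 37
f 76 69 73
f 45 71 70
f 71 42 58
f 70 58 41
f 71 58 70
f 42 57 62
f 57 36 59
f 62 59 43
f 57 59 62
f 38 64 50
f 64 44 65
f 50 65 39
f 64 65 50
f 38 50 48
f 50 39 49
f 48 49 37
f 50 49 48
f 38 48 55
f 48 37 54
f 55 54 41
f 48 54 55
f 38 55 60
f 55 41 61
f 60 61 43
f 55 61 60
f 38 60 64
f 60 43 67
f 64 67 44
f 60 67 64
f 39 65 53
f 65 44 66
f 53 66 40
f 65 66 53
f 37 49 73
f 49 39 74
f 73 74 46
f 49 74 73
f 41 54 70
f 54 37 69
f 70 69 45
f 54 69 70
f 43 61 62
f 61 41 58
f 62 58 42
f 61 58 62
f 44 67 63
f 67 43 59
f 63 59 36
f 67 59 63
f 78 80 77
f 81 78 77
f 77 80 79
f 79 81 77
f 78 84 80
f 82 78 81
f 82 84 78
f 80 84 79
f 83 81 79
f 79 84 83
f 83 82 81
f 84 82 83
f 86 85 89
f 86 89 87
f 87 89 90
f 87 90 88
f 89 85 91
f 89 91 90
f 90 91 92
f 90 92 88
f 91 85 93
f 91 93 92
f 92 93 94
f 92 94 88
f 93 85 95
f 93 95 94
f 94 95 96
f 94 96 88
f 95 85 97
f 95 97 96
f 96 97 98
f 96 98 88
f 97 85 99
f 97 99 98
f 98 99 100
f 98 100 88
f 99 85 101
f 99 101 100
f 100 101 102
f 100 102 88
f 101 85 103
f 101 103 102
f 102 103 104
f 102 104 88
f 103 85 105
f 103 105 104
f 104 105 106
f 104 106 88
f 105 85 107
f 105 107 106
f 106 107 108
f 106 108 88
f 107 85 86
f 107 86 108
f 108 86 87
f 108 87 88



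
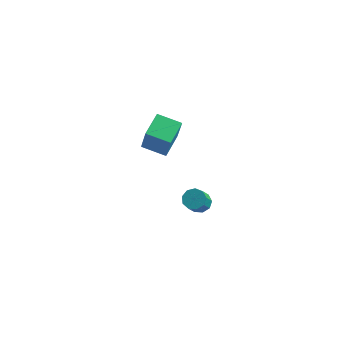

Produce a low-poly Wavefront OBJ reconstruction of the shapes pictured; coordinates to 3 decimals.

v -2.394 2.547 -2.885
v -1.929 2.094 -1.271
v -2.41 3.99 -2.476
v -1.945 3.537 -0.861
v -1.055 2.663 -3.239
v -0.59 2.21 -1.624
v -1.071 4.106 -2.829
v -0.606 3.653 -1.215
v 3.204 -2.918 -0.483
v 3.474 -2.506 -0.158
v 3.487 -3.231 0.748
v 3.216 -3.642 0.423
v 3.074 -2.469 -0.122
v 3.086 -3.194 0.784
v 2.734 -2.642 -0.256
v 2.747 -3.366 0.65
v 2.614 -2.943 -0.495
v 2.627 -3.668 0.41
v 2.77 -3.233 -0.729
v 2.783 -3.958 0.176
v 3.129 -3.375 -0.848
v 3.141 -4.1 0.058
v 3.523 -3.303 -0.796
v 3.535 -4.028 0.11
v 3.767 -3.051 -0.597
v 3.78 -3.775 0.309
v 3.748 -2.736 -0.345
v 3.76 -3.461 0.561
f 2 4 1
f 5 2 1
f 1 4 3
f 3 5 1
f 2 8 4
f 6 2 5
f 6 8 2
f 4 8 3
f 7 5 3
f 3 8 7
f 7 6 5
f 8 6 7
f 10 9 13
f 10 13 11
f 11 13 14
f 11 14 12
f 13 9 15
f 13 15 14
f 14 15 16
f 14 16 12
f 15 9 17
f 15 17 16
f 16 17 18
f 16 18 12
f 17 9 19
f 17 19 18
f 18 19 20
f 18 20 12
f 19 9 21
f 19 21 20
f 20 21 22
f 20 22 12
f 21 9 23
f 21 23 22
f 22 23 24
f 22 24 12
f 23 9 25
f 23 25 24
f 24 25 26
f 24 26 12
f 25 9 27
f 25 27 26
f 26 27 28
f 26 28 12
f 27 9 10
f 27 10 28
f 28 10 11
f 28 11 12



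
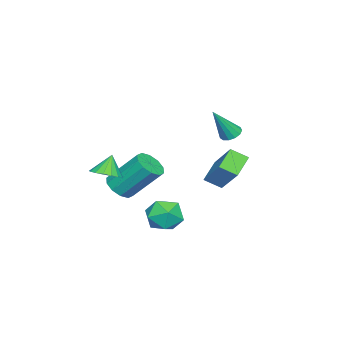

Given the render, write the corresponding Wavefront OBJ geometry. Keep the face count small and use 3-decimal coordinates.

v -4.184 0.872 1.246
v -3.771 0.696 0.964
v -3.416 0.348 2.694
v -3.71 0.98 1.034
v -3.8 1.229 1.172
v -4.011 1.365 1.333
v -4.277 1.344 1.467
v -4.514 1.174 1.531
v -4.646 0.907 1.504
v -4.631 0.629 1.396
v -4.474 0.428 1.24
v -4.225 0.368 1.086
v -3.963 0.468 0.983
v -2.748 -3.697 -2.196
v -2.092 -3.353 -2.408
v -2.316 -1.98 -0.875
v -2.972 -2.323 -0.664
v -2.449 -3.147 -2.645
v -2.673 -1.774 -1.112
v -2.92 -3.15 -2.711
v -3.145 -1.777 -1.178
v -3.325 -3.362 -2.58
v -3.55 -1.989 -1.048
v -3.51 -3.702 -2.303
v -3.735 -2.329 -0.77
v -3.404 -4.04 -1.985
v -3.628 -2.667 -0.452
v -3.047 -4.246 -1.748
v -3.271 -2.873 -0.215
v -2.575 -4.243 -1.682
v -2.8 -2.87 -0.149
v -2.17 -4.031 -1.812
v -2.395 -2.658 -0.28
v -1.985 -3.691 -2.09
v -2.21 -2.318 -0.557
v -0.134 -3.049 -0.262
v 0.51 -3.214 0.04
v -0.566 -2.971 0.702
v 0.516 -2.865 0.014
v 0.374 -2.559 -0.075
v 0.115 -2.365 -0.207
v -0.201 -2.328 -0.351
v -0.501 -2.456 -0.476
v -0.718 -2.72 -0.551
v -0.8 -3.059 -0.56
v -0.73 -3.397 -0.501
v -0.523 -3.654 -0.387
v -0.227 -3.773 -0.245
v 0.091 -3.726 -0.106
v 0.356 -3.525 -0.003
v -0.332 0.394 -2.375
v 0.35 -0.155 -2.706
v -1.05 -0.825 -1.834
v -0.368 -1.374 -2.165
v -0.198 -0.797 -1.449
v 0.246 -0.044 -1.783
v -0.946 -0.936 -2.757
v -0.502 -0.183 -3.091
v -0.03 -0.977 -2.943
v 0.433 -0.891 -2.134
v -1.133 -0.089 -2.406
v -0.67 -0.003 -1.597
v -2.332 0.917 0.252
v -1.225 2.063 1.635
v -2.551 1.643 -0.174
v -1.443 2.789 1.209
v -1.397 0.811 -0.409
v -0.289 1.957 0.974
v -1.615 1.537 -0.835
v -0.508 2.683 0.548
f 2 1 4
f 2 4 3
f 4 1 5
f 4 5 3
f 5 1 6
f 5 6 3
f 6 1 7
f 6 7 3
f 7 1 8
f 7 8 3
f 8 1 9
f 8 9 3
f 9 1 10
f 9 10 3
f 10 1 11
f 10 11 3
f 11 1 12
f 11 12 3
f 12 1 13
f 12 13 3
f 13 1 2
f 13 2 3
f 15 14 18
f 15 18 16
f 16 18 19
f 16 19 17
f 18 14 20
f 18 20 19
f 19 20 21
f 19 21 17
f 20 14 22
f 20 22 21
f 21 22 23
f 21 23 17
f 22 14 24
f 22 24 23
f 23 24 25
f 23 25 17
f 24 14 26
f 24 26 25
f 25 26 27
f 25 27 17
f 26 14 28
f 26 28 27
f 27 28 29
f 27 29 17
f 28 14 30
f 28 30 29
f 29 30 31
f 29 31 17
f 30 14 32
f 30 32 31
f 31 32 33
f 31 33 17
f 32 14 34
f 32 34 33
f 33 34 35
f 33 35 17
f 34 14 15
f 34 15 35
f 35 15 16
f 35 16 17
f 37 36 39
f 37 39 38
f 39 36 40
f 39 40 38
f 40 36 41
f 40 41 38
f 41 36 42
f 41 42 38
f 42 36 43
f 42 43 38
f 43 36 44
f 43 44 38
f 44 36 45
f 44 45 38
f 45 36 46
f 45 46 38
f 46 36 47
f 46 47 38
f 47 36 48
f 47 48 38
f 48 36 49
f 48 49 38
f 49 36 50
f 49 50 38
f 50 36 37
f 50 37 38
f 51 62 56
f 51 56 52
f 51 52 58
f 51 58 61
f 51 61 62
f 52 56 60
f 56 62 55
f 62 61 53
f 61 58 57
f 58 52 59
f 54 60 55
f 54 55 53
f 54 53 57
f 54 57 59
f 54 59 60
f 55 60 56
f 53 55 62
f 57 53 61
f 59 57 58
f 60 59 52
f 64 66 63
f 67 64 63
f 63 66 65
f 65 67 63
f 64 70 66
f 68 64 67
f 68 70 64
f 66 70 65
f 69 67 65
f 65 70 69
f 69 68 67
f 70 68 69



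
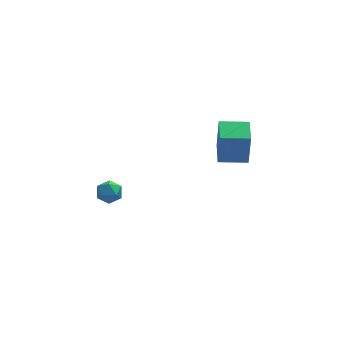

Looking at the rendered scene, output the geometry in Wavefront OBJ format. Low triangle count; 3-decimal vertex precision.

v 2.787 2.431 -1.104
v 2.847 2.28 0.779
v 2.932 3.789 -1.001
v 2.992 3.638 0.882
v 4.228 2.282 -1.162
v 4.288 2.131 0.721
v 4.373 3.64 -1.059
v 4.433 3.489 0.824
v -3.204 -1.735 1.411
v -2.957 -1.415 0.887
v -2.423 -2.465 1.333
v -2.176 -2.145 0.809
v -2.141 -1.871 1.411
v -2.623 -1.42 1.459
v -2.757 -2.46 0.761
v -3.239 -2.009 0.809
v -2.681 -1.863 0.485
v -2.3 -1.499 0.886
v -3.08 -2.381 1.334
v -2.699 -2.017 1.735
f 2 4 1
f 5 2 1
f 1 4 3
f 3 5 1
f 2 8 4
f 6 2 5
f 6 8 2
f 4 8 3
f 7 5 3
f 3 8 7
f 7 6 5
f 8 6 7
f 9 20 14
f 9 14 10
f 9 10 16
f 9 16 19
f 9 19 20
f 10 14 18
f 14 20 13
f 20 19 11
f 19 16 15
f 16 10 17
f 12 18 13
f 12 13 11
f 12 11 15
f 12 15 17
f 12 17 18
f 13 18 14
f 11 13 20
f 15 11 19
f 17 15 16
f 18 17 10



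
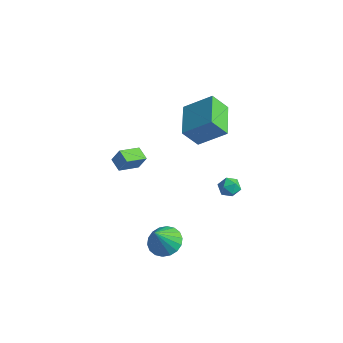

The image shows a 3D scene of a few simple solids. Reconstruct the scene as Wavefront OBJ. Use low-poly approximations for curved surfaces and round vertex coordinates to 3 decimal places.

v 1.647 -0.263 -3.663
v 2.477 -0.768 -3.974
v 1.673 -1.157 -2.137
v 2.652 -0.405 -3.764
v 2.628 -0.014 -3.535
v 2.41 0.327 -3.331
v 2.04 0.552 -3.193
v 1.593 0.616 -3.148
v 1.157 0.505 -3.205
v 0.817 0.243 -3.353
v 0.642 -0.12 -3.563
v 0.666 -0.511 -3.792
v 0.884 -0.853 -3.996
v 1.254 -1.078 -4.134
v 1.701 -1.141 -4.179
v 2.138 -1.031 -4.122
v 2.91 4.441 -0.791
v 3.254 3.874 -0.554
v 2.426 3.806 -1.606
v 2.77 3.239 -1.369
v 2.256 3.526 -0.982
v 2.555 3.918 -0.479
v 3.125 3.762 -1.681
v 3.424 4.154 -1.178
v 3.387 3.454 -1.104
v 2.85 3.309 -0.672
v 2.83 4.371 -1.488
v 2.293 4.226 -1.056
v -0.071 4.72 2.7
v -0.65 4.049 3.836
v 1.298 5.558 3.894
v 0.719 4.887 5.029
v 1.261 3.013 2.371
v 0.682 2.342 3.506
v 2.63 3.851 3.564
v 2.051 3.18 4.7
v -2.658 0.296 0.611
v -2.26 0.525 1.488
v -2.352 1.587 0.135
v -1.954 1.816 1.012
v -1.866 0.004 0.328
v -1.468 0.233 1.205
v -1.56 1.295 -0.148
v -1.162 1.524 0.729
f 2 1 4
f 2 4 3
f 4 1 5
f 4 5 3
f 5 1 6
f 5 6 3
f 6 1 7
f 6 7 3
f 7 1 8
f 7 8 3
f 8 1 9
f 8 9 3
f 9 1 10
f 9 10 3
f 10 1 11
f 10 11 3
f 11 1 12
f 11 12 3
f 12 1 13
f 12 13 3
f 13 1 14
f 13 14 3
f 14 1 15
f 14 15 3
f 15 1 16
f 15 16 3
f 16 1 2
f 16 2 3
f 17 28 22
f 17 22 18
f 17 18 24
f 17 24 27
f 17 27 28
f 18 22 26
f 22 28 21
f 28 27 19
f 27 24 23
f 24 18 25
f 20 26 21
f 20 21 19
f 20 19 23
f 20 23 25
f 20 25 26
f 21 26 22
f 19 21 28
f 23 19 27
f 25 23 24
f 26 25 18
f 30 32 29
f 33 30 29
f 29 32 31
f 31 33 29
f 30 36 32
f 34 30 33
f 34 36 30
f 32 36 31
f 35 33 31
f 31 36 35
f 35 34 33
f 36 34 35
f 38 40 37
f 41 38 37
f 37 40 39
f 39 41 37
f 38 44 40
f 42 38 41
f 42 44 38
f 40 44 39
f 43 41 39
f 39 44 43
f 43 42 41
f 44 42 43



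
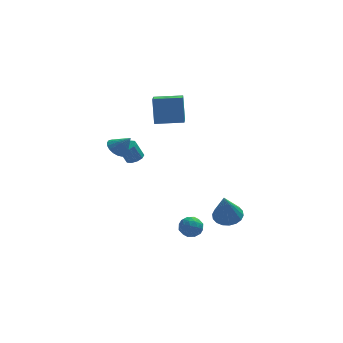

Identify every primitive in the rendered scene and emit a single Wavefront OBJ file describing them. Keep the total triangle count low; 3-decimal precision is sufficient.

v -2.133 0.75 2.591
v -2.168 1.449 4.228
v -1.939 2.193 1.979
v -1.973 2.892 3.615
v -0.427 0.568 2.705
v -0.461 1.267 4.341
v -0.232 2.011 2.092
v -0.267 2.71 3.729
v -0.93 -2.581 -3.449
v -0.201 -2.557 -3.246
v -0.659 -3.383 -4.334
v 0.07 -3.359 -4.131
v -0.44 -3.68 -3.673
v -0.608 -3.185 -3.126
v -0.252 -2.755 -4.454
v -0.42 -2.26 -3.907
v 0.218 -2.665 -3.867
v 0.102 -3.237 -3.385
v -0.962 -2.703 -4.195
v -1.078 -3.275 -3.713
v -0.59 -2.499 -3.27
v -0.27 -3.441 -4.31
v -0.57 -3.63 -4.041
v -0.142 -3.616 -3.922
v -0.829 -2.867 -3.199
v -0.4 -2.854 -3.08
v -0.54 -3.514 -3.331
v -0.46 -3.086 -4.5
v -0.031 -3.073 -4.381
v -0.718 -2.324 -3.658
v -0.29 -2.31 -3.539
v -0.32 -2.426 -4.249
v 0.085 -2.548 -3.516
v 0.245 -3.02 -4.036
v 0.055 -2.665 -4.226
v -0.044 -2.373 -3.904
v 0.017 -2.884 -3.232
v 0.177 -3.356 -3.752
v -0.123 -3.544 -3.483
v -0.222 -3.253 -3.162
v 0.263 -2.948 -3.597
v -1.037 -2.584 -3.828
v -0.877 -3.056 -4.348
v -0.638 -2.687 -4.418
v -0.737 -2.396 -4.097
v -1.105 -2.92 -3.544
v -0.945 -3.392 -4.064
v -0.816 -3.567 -3.676
v -0.915 -3.275 -3.354
v -1.123 -2.992 -3.983
v 2.055 -0.094 -4.866
v 2.774 0.387 -4.551
v 1.705 -0.886 -2.854
v 2.462 0.647 -4.503
v 2.069 0.761 -4.527
v 1.674 0.705 -4.618
v 1.354 0.491 -4.758
v 1.173 0.161 -4.919
v 1.167 -0.219 -5.07
v 1.337 -0.575 -5.18
v 1.649 -0.836 -5.228
v 2.042 -0.949 -5.205
v 2.437 -0.893 -5.114
v 2.757 -0.679 -4.974
v 2.938 -0.349 -4.812
v 2.944 0.031 -4.662
v -4.35 -0.514 1.474
v -3.786 -0.582 1.015
v -3.61 -0.806 2.426
v -3.772 -0.269 1.101
v -3.873 -0.004 1.26
v -4.067 0.159 1.462
v -4.318 0.19 1.666
v -4.575 0.081 1.833
v -4.788 -0.146 1.928
v -4.913 -0.445 1.933
v -4.927 -0.758 1.848
v -4.827 -1.023 1.688
v -4.632 -1.187 1.487
v -4.381 -1.217 1.282
v -4.124 -1.108 1.116
v -3.912 -0.882 1.021
v -3.124 2.484 -1.233
v -2.723 2.074 -1.055
v -3.176 2.086 -0.009
v -3.576 2.496 -0.187
v -2.578 2.41 -0.996
v -3.03 2.422 0.05
v -2.64 2.774 -1.028
v -3.093 2.786 0.019
v -2.888 3.027 -1.138
v -3.34 3.039 -0.091
v -3.226 3.073 -1.284
v -3.678 3.085 -0.238
v -3.524 2.894 -1.411
v -3.977 2.906 -0.365
v -3.67 2.558 -1.47
v -4.122 2.57 -0.424
v -3.607 2.194 -1.439
v -4.06 2.206 -0.392
v -3.36 1.941 -1.329
v -3.812 1.953 -0.282
v -3.022 1.895 -1.182
v -3.474 1.907 -0.136
f 2 4 1
f 5 2 1
f 1 4 3
f 3 5 1
f 2 8 4
f 6 2 5
f 6 8 2
f 4 8 3
f 7 5 3
f 3 8 7
f 7 6 5
f 8 6 7
f 9 46 25
f 46 20 49
f 25 49 14
f 46 49 25
f 9 25 21
f 25 14 26
f 21 26 10
f 25 26 21
f 9 21 30
f 21 10 31
f 30 31 16
f 21 31 30
f 9 30 42
f 30 16 45
f 42 45 19
f 30 45 42
f 9 42 46
f 42 19 50
f 46 50 20
f 42 50 46
f 10 26 37
f 26 14 40
f 37 40 18
f 26 40 37
f 14 49 27
f 49 20 48
f 27 48 13
f 49 48 27
f 20 50 47
f 50 19 43
f 47 43 11
f 50 43 47
f 19 45 44
f 45 16 32
f 44 32 15
f 45 32 44
f 16 31 36
f 31 10 33
f 36 33 17
f 31 33 36
f 12 38 24
f 38 18 39
f 24 39 13
f 38 39 24
f 12 24 22
f 24 13 23
f 22 23 11
f 24 23 22
f 12 22 29
f 22 11 28
f 29 28 15
f 22 28 29
f 12 29 34
f 29 15 35
f 34 35 17
f 29 35 34
f 12 34 38
f 34 17 41
f 38 41 18
f 34 41 38
f 13 39 27
f 39 18 40
f 27 40 14
f 39 40 27
f 11 23 47
f 23 13 48
f 47 48 20
f 23 48 47
f 15 28 44
f 28 11 43
f 44 43 19
f 28 43 44
f 17 35 36
f 35 15 32
f 36 32 16
f 35 32 36
f 18 41 37
f 41 17 33
f 37 33 10
f 41 33 37
f 52 51 54
f 52 54 53
f 54 51 55
f 54 55 53
f 55 51 56
f 55 56 53
f 56 51 57
f 56 57 53
f 57 51 58
f 57 58 53
f 58 51 59
f 58 59 53
f 59 51 60
f 59 60 53
f 60 51 61
f 60 61 53
f 61 51 62
f 61 62 53
f 62 51 63
f 62 63 53
f 63 51 64
f 63 64 53
f 64 51 65
f 64 65 53
f 65 51 66
f 65 66 53
f 66 51 52
f 66 52 53
f 68 67 70
f 68 70 69
f 70 67 71
f 70 71 69
f 71 67 72
f 71 72 69
f 72 67 73
f 72 73 69
f 73 67 74
f 73 74 69
f 74 67 75
f 74 75 69
f 75 67 76
f 75 76 69
f 76 67 77
f 76 77 69
f 77 67 78
f 77 78 69
f 78 67 79
f 78 79 69
f 79 67 80
f 79 80 69
f 80 67 81
f 80 81 69
f 81 67 82
f 81 82 69
f 82 67 68
f 82 68 69
f 84 83 87
f 84 87 85
f 85 87 88
f 85 88 86
f 87 83 89
f 87 89 88
f 88 89 90
f 88 90 86
f 89 83 91
f 89 91 90
f 90 91 92
f 90 92 86
f 91 83 93
f 91 93 92
f 92 93 94
f 92 94 86
f 93 83 95
f 93 95 94
f 94 95 96
f 94 96 86
f 95 83 97
f 95 97 96
f 96 97 98
f 96 98 86
f 97 83 99
f 97 99 98
f 98 99 100
f 98 100 86
f 99 83 101
f 99 101 100
f 100 101 102
f 100 102 86
f 101 83 103
f 101 103 102
f 102 103 104
f 102 104 86
f 103 83 84
f 103 84 104
f 104 84 85
f 104 85 86



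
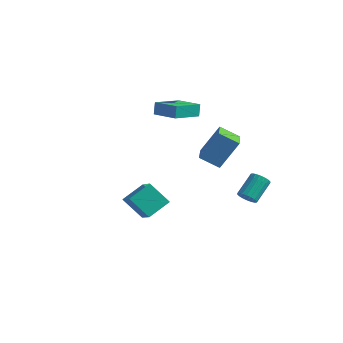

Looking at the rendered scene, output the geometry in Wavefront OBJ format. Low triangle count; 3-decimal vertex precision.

v 2.404 3.096 -4.007
v 2.892 2.807 -3.633
v 2.905 4.214 -2.559
v 2.416 4.504 -2.933
v 3.049 2.963 -3.84
v 3.062 4.37 -2.766
v 3.078 3.146 -4.079
v 3.091 4.553 -3.005
v 2.973 3.318 -4.304
v 2.986 4.726 -3.231
v 2.756 3.447 -4.471
v 2.769 4.854 -3.397
v 2.469 3.507 -4.545
v 2.481 4.914 -3.471
v 2.169 3.485 -4.513
v 2.181 4.892 -3.439
v 1.915 3.386 -4.381
v 1.928 4.793 -3.307
v 1.758 3.23 -4.174
v 1.771 4.637 -3.1
v 1.729 3.047 -3.935
v 1.742 4.454 -2.861
v 1.834 2.874 -3.709
v 1.847 4.282 -2.636
v 2.051 2.746 -3.543
v 2.064 4.153 -2.469
v 2.339 2.686 -3.469
v 2.351 4.093 -2.395
v 2.639 2.708 -3.501
v 2.651 4.115 -2.427
v -4.524 2.878 1.107
v -4.647 3.159 1.995
v -4.219 4.918 0.502
v -4.342 5.2 1.391
v -2.738 2.7 1.409
v -2.861 2.982 2.298
v -2.433 4.741 0.805
v -2.556 5.022 1.693
v 1.227 -0.236 0.678
v 1.892 0.791 2.494
v 0.125 1.399 0.156
v 0.79 2.427 1.973
v 2.35 0.293 -0.033
v 3.015 1.321 1.784
v 1.248 1.929 -0.554
v 1.913 2.956 1.262
v -1.601 -3.933 -2.144
v -0.375 -4.829 -1.178
v -1.177 -2.539 -1.39
v 0.049 -3.435 -0.424
v -0.389 -3.625 -3.396
v 0.837 -4.521 -2.43
v 0.035 -2.231 -2.642
v 1.261 -3.127 -1.676
f 2 1 5
f 2 5 3
f 3 5 6
f 3 6 4
f 5 1 7
f 5 7 6
f 6 7 8
f 6 8 4
f 7 1 9
f 7 9 8
f 8 9 10
f 8 10 4
f 9 1 11
f 9 11 10
f 10 11 12
f 10 12 4
f 11 1 13
f 11 13 12
f 12 13 14
f 12 14 4
f 13 1 15
f 13 15 14
f 14 15 16
f 14 16 4
f 15 1 17
f 15 17 16
f 16 17 18
f 16 18 4
f 17 1 19
f 17 19 18
f 18 19 20
f 18 20 4
f 19 1 21
f 19 21 20
f 20 21 22
f 20 22 4
f 21 1 23
f 21 23 22
f 22 23 24
f 22 24 4
f 23 1 25
f 23 25 24
f 24 25 26
f 24 26 4
f 25 1 27
f 25 27 26
f 26 27 28
f 26 28 4
f 27 1 29
f 27 29 28
f 28 29 30
f 28 30 4
f 29 1 2
f 29 2 30
f 30 2 3
f 30 3 4
f 32 34 31
f 35 32 31
f 31 34 33
f 33 35 31
f 32 38 34
f 36 32 35
f 36 38 32
f 34 38 33
f 37 35 33
f 33 38 37
f 37 36 35
f 38 36 37
f 40 42 39
f 43 40 39
f 39 42 41
f 41 43 39
f 40 46 42
f 44 40 43
f 44 46 40
f 42 46 41
f 45 43 41
f 41 46 45
f 45 44 43
f 46 44 45
f 48 50 47
f 51 48 47
f 47 50 49
f 49 51 47
f 48 54 50
f 52 48 51
f 52 54 48
f 50 54 49
f 53 51 49
f 49 54 53
f 53 52 51
f 54 52 53



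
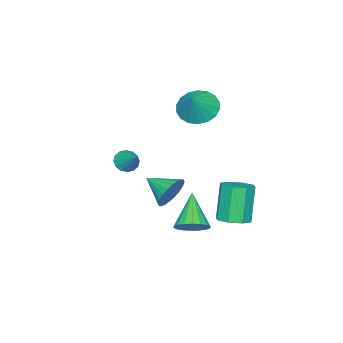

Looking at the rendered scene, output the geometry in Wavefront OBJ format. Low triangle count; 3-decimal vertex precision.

v -4.128 -1.076 2.415
v -3.527 -1.899 2.088
v -3.172 -0.804 3.485
v -3.352 -1.533 1.838
v -3.33 -1.078 1.702
v -3.466 -0.621 1.708
v -3.734 -0.255 1.854
v -4.079 -0.052 2.111
v -4.434 -0.051 2.428
v -4.729 -0.254 2.743
v -4.904 -0.619 2.993
v -4.926 -1.075 3.128
v -4.789 -1.531 3.123
v -4.522 -1.897 2.977
v -4.177 -2.101 2.72
v -3.822 -2.101 2.403
v -1.712 -3.529 -0.924
v -1.199 -3.923 -0.791
v -1.168 -2.511 0.004
v -1.099 -3.734 -1.057
v -1.163 -3.49 -1.288
v -1.374 -3.256 -1.421
v -1.675 -3.096 -1.42
v -1.986 -3.051 -1.287
v -2.224 -3.134 -1.056
v -2.325 -3.323 -0.79
v -2.261 -3.567 -0.559
v -2.05 -3.801 -0.426
v -1.748 -3.962 -0.427
v -1.437 -4.006 -0.56
v -0.613 -0.211 -1.43
v -0.241 -0.516 -2.25
v -0.627 -1.629 -0.91
v 0.065 -0.447 -2.053
v 0.268 -0.342 -1.761
v 0.337 -0.217 -1.419
v 0.262 -0.091 -1.079
v 0.053 0.016 -0.792
v -0.257 0.089 -0.602
v -0.622 0.116 -0.539
v -0.984 0.094 -0.611
v -1.291 0.024 -0.808
v -1.494 -0.081 -1.1
v -1.563 -0.206 -1.442
v -1.487 -0.332 -1.782
v -1.278 -0.439 -2.069
v -0.968 -0.512 -2.259
v -0.604 -0.539 -2.322
v 2.142 2.751 -1.223
v 2.802 2.429 -0.836
v 0.958 1.969 0.143
v 2.767 2.76 -0.676
v 2.608 3.09 -0.626
v 2.357 3.352 -0.693
v 2.063 3.496 -0.866
v 1.785 3.491 -1.109
v 1.578 3.34 -1.375
v 1.483 3.073 -1.611
v 1.518 2.741 -1.77
v 1.677 2.411 -1.821
v 1.928 2.149 -1.753
v 2.221 2.006 -1.581
v 2.499 2.01 -1.337
v 2.706 2.161 -1.071
v -1.885 2.393 -3.024
v -1.117 2.586 -2.717
v -1.826 2.34 -0.788
v -2.595 2.147 -1.096
v -1.495 3.111 -2.789
v -2.204 2.864 -0.86
v -2.102 3.215 -2.999
v -2.811 2.968 -1.07
v -2.582 2.838 -3.224
v -3.291 2.591 -1.295
v -2.654 2.2 -3.332
v -3.363 1.954 -1.403
v -2.276 1.676 -3.26
v -2.985 1.429 -1.331
v -1.669 1.572 -3.05
v -2.378 1.325 -1.121
v -1.189 1.949 -2.825
v -1.898 1.702 -0.896
f 2 1 4
f 2 4 3
f 4 1 5
f 4 5 3
f 5 1 6
f 5 6 3
f 6 1 7
f 6 7 3
f 7 1 8
f 7 8 3
f 8 1 9
f 8 9 3
f 9 1 10
f 9 10 3
f 10 1 11
f 10 11 3
f 11 1 12
f 11 12 3
f 12 1 13
f 12 13 3
f 13 1 14
f 13 14 3
f 14 1 15
f 14 15 3
f 15 1 16
f 15 16 3
f 16 1 2
f 16 2 3
f 18 17 20
f 18 20 19
f 20 17 21
f 20 21 19
f 21 17 22
f 21 22 19
f 22 17 23
f 22 23 19
f 23 17 24
f 23 24 19
f 24 17 25
f 24 25 19
f 25 17 26
f 25 26 19
f 26 17 27
f 26 27 19
f 27 17 28
f 27 28 19
f 28 17 29
f 28 29 19
f 29 17 30
f 29 30 19
f 30 17 18
f 30 18 19
f 32 31 34
f 32 34 33
f 34 31 35
f 34 35 33
f 35 31 36
f 35 36 33
f 36 31 37
f 36 37 33
f 37 31 38
f 37 38 33
f 38 31 39
f 38 39 33
f 39 31 40
f 39 40 33
f 40 31 41
f 40 41 33
f 41 31 42
f 41 42 33
f 42 31 43
f 42 43 33
f 43 31 44
f 43 44 33
f 44 31 45
f 44 45 33
f 45 31 46
f 45 46 33
f 46 31 47
f 46 47 33
f 47 31 48
f 47 48 33
f 48 31 32
f 48 32 33
f 50 49 52
f 50 52 51
f 52 49 53
f 52 53 51
f 53 49 54
f 53 54 51
f 54 49 55
f 54 55 51
f 55 49 56
f 55 56 51
f 56 49 57
f 56 57 51
f 57 49 58
f 57 58 51
f 58 49 59
f 58 59 51
f 59 49 60
f 59 60 51
f 60 49 61
f 60 61 51
f 61 49 62
f 61 62 51
f 62 49 63
f 62 63 51
f 63 49 64
f 63 64 51
f 64 49 50
f 64 50 51
f 66 65 69
f 66 69 67
f 67 69 70
f 67 70 68
f 69 65 71
f 69 71 70
f 70 71 72
f 70 72 68
f 71 65 73
f 71 73 72
f 72 73 74
f 72 74 68
f 73 65 75
f 73 75 74
f 74 75 76
f 74 76 68
f 75 65 77
f 75 77 76
f 76 77 78
f 76 78 68
f 77 65 79
f 77 79 78
f 78 79 80
f 78 80 68
f 79 65 81
f 79 81 80
f 80 81 82
f 80 82 68
f 81 65 66
f 81 66 82
f 82 66 67
f 82 67 68



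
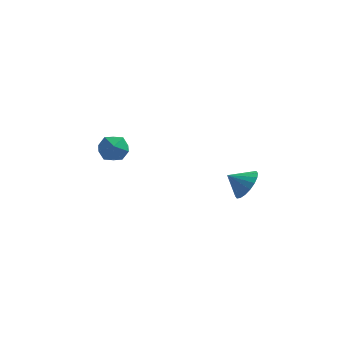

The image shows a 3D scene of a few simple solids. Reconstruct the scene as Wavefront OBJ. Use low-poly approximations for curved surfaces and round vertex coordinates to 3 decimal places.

v 4.034 1.574 -0.353
v 4.637 1.312 0.479
v 2.986 1.466 0.373
v 4.611 1.782 0.512
v 4.471 2.211 0.373
v 4.245 2.513 0.091
v 3.977 2.63 -0.279
v 3.72 2.537 -0.664
v 3.525 2.254 -0.987
v 3.432 1.836 -1.185
v 3.457 1.366 -1.218
v 3.597 0.937 -1.079
v 3.824 0.635 -0.797
v 4.092 0.518 -0.427
v 4.349 0.611 -0.042
v 4.543 0.894 0.281
v -3.819 4.303 0.946
v -2.941 4.075 0.458
v -4.359 2.745 0.702
v -3.481 2.517 0.214
v -3.475 2.697 1.229
v -3.141 3.66 1.38
v -4.159 3.16 -0.22
v -3.825 4.123 -0.069
v -3.15 3.369 -0.262
v -2.728 3.082 0.633
v -4.572 3.738 0.527
v -4.15 3.451 1.422
f 2 1 4
f 2 4 3
f 4 1 5
f 4 5 3
f 5 1 6
f 5 6 3
f 6 1 7
f 6 7 3
f 7 1 8
f 7 8 3
f 8 1 9
f 8 9 3
f 9 1 10
f 9 10 3
f 10 1 11
f 10 11 3
f 11 1 12
f 11 12 3
f 12 1 13
f 12 13 3
f 13 1 14
f 13 14 3
f 14 1 15
f 14 15 3
f 15 1 16
f 15 16 3
f 16 1 2
f 16 2 3
f 17 28 22
f 17 22 18
f 17 18 24
f 17 24 27
f 17 27 28
f 18 22 26
f 22 28 21
f 28 27 19
f 27 24 23
f 24 18 25
f 20 26 21
f 20 21 19
f 20 19 23
f 20 23 25
f 20 25 26
f 21 26 22
f 19 21 28
f 23 19 27
f 25 23 24
f 26 25 18



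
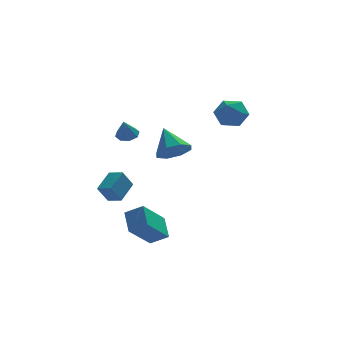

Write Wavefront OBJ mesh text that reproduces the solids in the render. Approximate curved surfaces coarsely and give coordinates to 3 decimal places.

v -0.748 -0.29 -0.441
v -0.221 0.311 -0.99
v -0.972 0.95 0.701
v -0.944 0.334 -1.157
v -1.552 -0.009 -0.904
v -1.689 -0.516 -0.38
v -1.275 -0.891 0.109
v -0.552 -0.914 0.276
v 0.057 -0.571 0.023
v 0.194 -0.064 -0.501
v -3.954 0.327 -3.751
v -4.518 0.179 -2.795
v -3.15 1.263 -3.132
v -3.715 1.115 -2.176
v -3.405 -0.295 -3.524
v -3.97 -0.443 -2.568
v -2.602 0.641 -2.905
v -3.166 0.493 -1.949
v -3.865 -3.999 -3.869
v -3.035 -4.377 -3.349
v -3.82 -2.89 -3.135
v -2.99 -3.268 -2.615
v -2.63 -3.152 -5.225
v -1.8 -3.53 -4.705
v -2.585 -2.043 -4.491
v -1.755 -2.421 -3.971
v 1.566 -0.287 1.972
v 2.432 -0.33 2.351
v 1.448 -1.81 2.069
v 2.314 -1.853 2.448
v 1.601 -1.473 2.94
v 1.674 -0.531 2.88
v 2.206 -1.609 1.54
v 2.279 -0.667 1.48
v 2.828 -1.147 2.084
v 2.453 -1.063 2.949
v 1.427 -1.077 1.471
v 1.052 -0.993 2.336
v -2.673 1.567 0.212
v -2.257 1.112 0.14
v -2.947 1.153 1.248
v -2.071 1.498 0.344
v -2.237 1.924 0.47
v -2.658 2.141 0.445
v -3.088 2.022 0.283
v -3.274 1.636 0.08
v -3.108 1.21 -0.047
v -2.687 0.993 -0.022
f 2 1 4
f 2 4 3
f 4 1 5
f 4 5 3
f 5 1 6
f 5 6 3
f 6 1 7
f 6 7 3
f 7 1 8
f 7 8 3
f 8 1 9
f 8 9 3
f 9 1 10
f 9 10 3
f 10 1 2
f 10 2 3
f 12 14 11
f 15 12 11
f 11 14 13
f 13 15 11
f 12 18 14
f 16 12 15
f 16 18 12
f 14 18 13
f 17 15 13
f 13 18 17
f 17 16 15
f 18 16 17
f 20 22 19
f 23 20 19
f 19 22 21
f 21 23 19
f 20 26 22
f 24 20 23
f 24 26 20
f 22 26 21
f 25 23 21
f 21 26 25
f 25 24 23
f 26 24 25
f 27 38 32
f 27 32 28
f 27 28 34
f 27 34 37
f 27 37 38
f 28 32 36
f 32 38 31
f 38 37 29
f 37 34 33
f 34 28 35
f 30 36 31
f 30 31 29
f 30 29 33
f 30 33 35
f 30 35 36
f 31 36 32
f 29 31 38
f 33 29 37
f 35 33 34
f 36 35 28
f 40 39 42
f 40 42 41
f 42 39 43
f 42 43 41
f 43 39 44
f 43 44 41
f 44 39 45
f 44 45 41
f 45 39 46
f 45 46 41
f 46 39 47
f 46 47 41
f 47 39 48
f 47 48 41
f 48 39 40
f 48 40 41

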